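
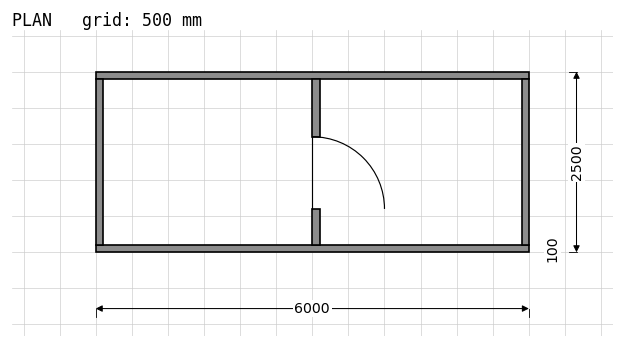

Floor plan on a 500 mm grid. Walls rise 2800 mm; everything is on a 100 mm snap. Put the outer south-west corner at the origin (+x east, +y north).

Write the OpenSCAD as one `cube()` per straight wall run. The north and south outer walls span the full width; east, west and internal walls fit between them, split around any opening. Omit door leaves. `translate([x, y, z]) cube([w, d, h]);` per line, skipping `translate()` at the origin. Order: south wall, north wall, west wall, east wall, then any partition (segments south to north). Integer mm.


cube([6000, 100, 2800]);
translate([0, 2400, 0]) cube([6000, 100, 2800]);
translate([0, 100, 0]) cube([100, 2300, 2800]);
translate([5900, 100, 0]) cube([100, 2300, 2800]);
translate([3000, 100, 0]) cube([100, 500, 2800]);
translate([3000, 1600, 0]) cube([100, 800, 2800]);


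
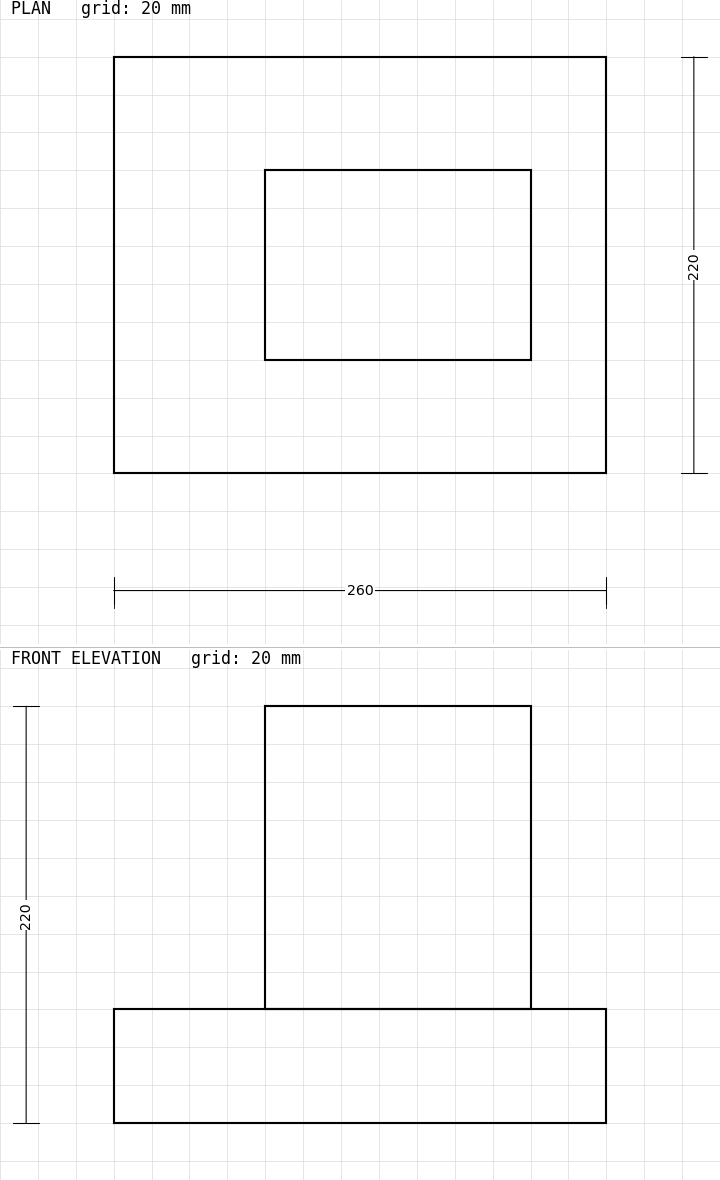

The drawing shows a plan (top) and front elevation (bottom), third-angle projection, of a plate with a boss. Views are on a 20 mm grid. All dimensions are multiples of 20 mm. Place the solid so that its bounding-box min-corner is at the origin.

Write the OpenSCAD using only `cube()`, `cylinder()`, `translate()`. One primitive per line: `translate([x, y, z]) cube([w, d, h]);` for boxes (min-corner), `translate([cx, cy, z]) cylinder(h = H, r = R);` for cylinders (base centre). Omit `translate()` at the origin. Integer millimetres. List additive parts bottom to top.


cube([260, 220, 60]);
translate([80, 60, 60]) cube([140, 100, 160]);


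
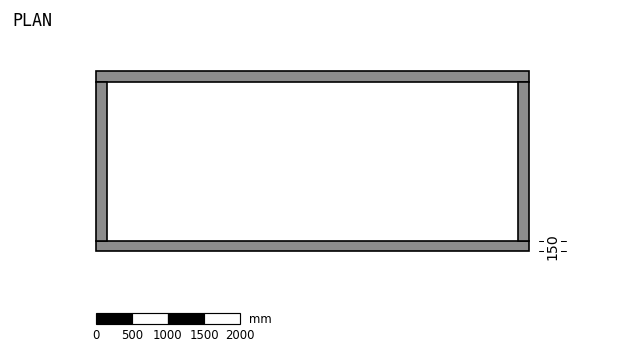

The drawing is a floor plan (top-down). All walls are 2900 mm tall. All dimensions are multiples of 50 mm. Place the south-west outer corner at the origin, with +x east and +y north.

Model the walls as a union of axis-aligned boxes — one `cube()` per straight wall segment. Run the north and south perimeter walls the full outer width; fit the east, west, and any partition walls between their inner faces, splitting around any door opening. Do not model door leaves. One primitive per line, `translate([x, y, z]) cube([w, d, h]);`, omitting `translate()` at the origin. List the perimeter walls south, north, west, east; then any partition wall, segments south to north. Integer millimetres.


cube([6000, 150, 2900]);
translate([0, 2350, 0]) cube([6000, 150, 2900]);
translate([0, 150, 0]) cube([150, 2200, 2900]);
translate([5850, 150, 0]) cube([150, 2200, 2900]);


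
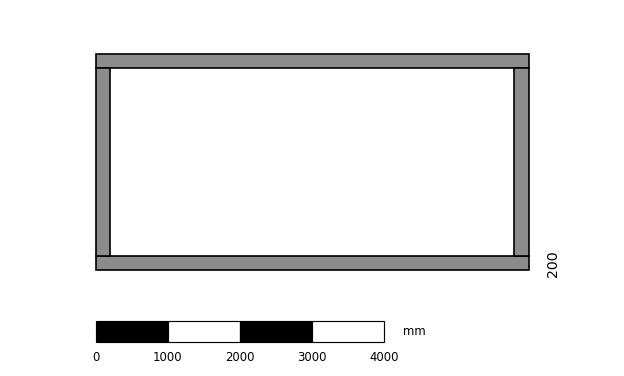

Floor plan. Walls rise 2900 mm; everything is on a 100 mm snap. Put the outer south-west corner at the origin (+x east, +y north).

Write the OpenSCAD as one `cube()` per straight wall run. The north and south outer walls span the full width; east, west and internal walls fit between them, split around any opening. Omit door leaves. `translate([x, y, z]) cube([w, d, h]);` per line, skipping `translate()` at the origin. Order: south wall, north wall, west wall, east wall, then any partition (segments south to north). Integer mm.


cube([6000, 200, 2900]);
translate([0, 2800, 0]) cube([6000, 200, 2900]);
translate([0, 200, 0]) cube([200, 2600, 2900]);
translate([5800, 200, 0]) cube([200, 2600, 2900]);


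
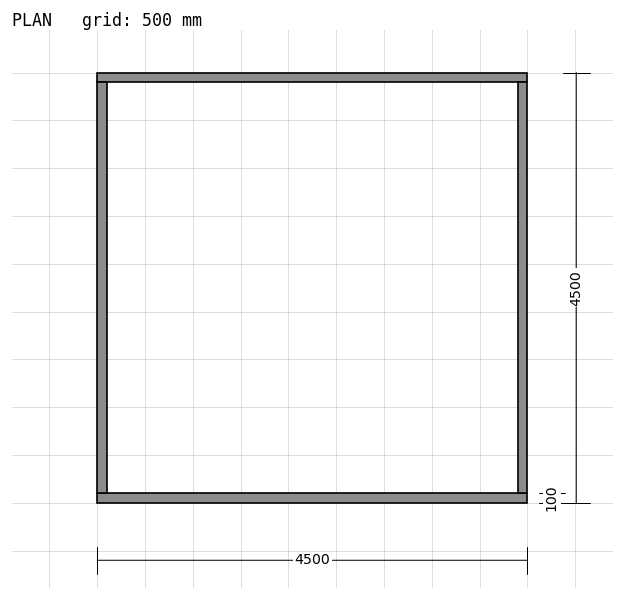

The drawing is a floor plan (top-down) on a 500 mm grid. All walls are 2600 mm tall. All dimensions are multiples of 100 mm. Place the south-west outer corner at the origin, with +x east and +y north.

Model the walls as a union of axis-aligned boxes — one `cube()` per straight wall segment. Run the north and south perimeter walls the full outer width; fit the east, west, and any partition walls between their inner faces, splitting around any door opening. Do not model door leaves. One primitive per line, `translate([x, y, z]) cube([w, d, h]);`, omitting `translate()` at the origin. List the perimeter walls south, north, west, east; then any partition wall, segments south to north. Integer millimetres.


cube([4500, 100, 2600]);
translate([0, 4400, 0]) cube([4500, 100, 2600]);
translate([0, 100, 0]) cube([100, 4300, 2600]);
translate([4400, 100, 0]) cube([100, 4300, 2600]);


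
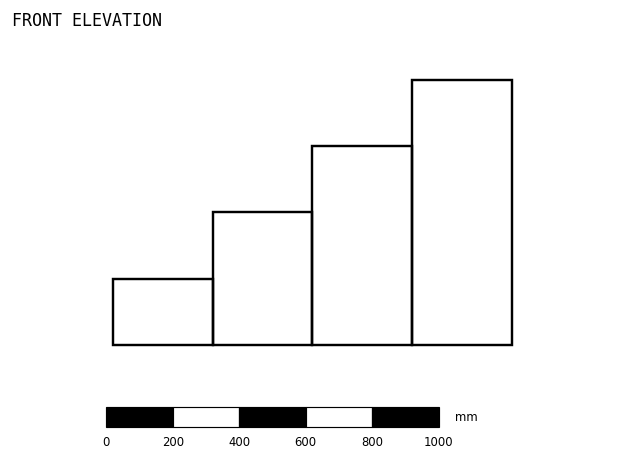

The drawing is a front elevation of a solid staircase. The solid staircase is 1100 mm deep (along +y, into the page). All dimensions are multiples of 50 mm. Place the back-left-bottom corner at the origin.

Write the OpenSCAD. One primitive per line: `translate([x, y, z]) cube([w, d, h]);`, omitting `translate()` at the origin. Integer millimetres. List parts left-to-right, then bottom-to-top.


cube([300, 1100, 200]);
translate([300, 0, 0]) cube([300, 1100, 400]);
translate([600, 0, 0]) cube([300, 1100, 600]);
translate([900, 0, 0]) cube([300, 1100, 800]);


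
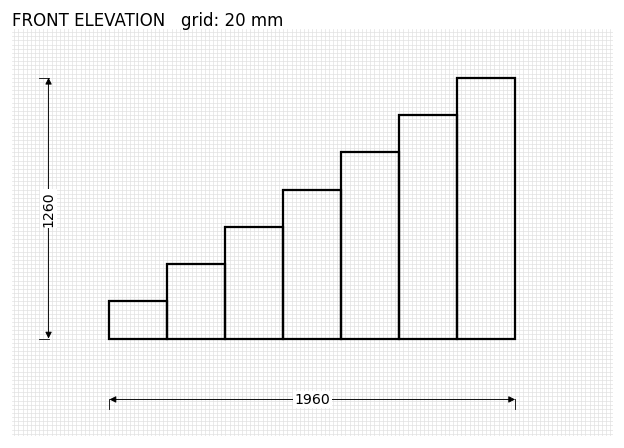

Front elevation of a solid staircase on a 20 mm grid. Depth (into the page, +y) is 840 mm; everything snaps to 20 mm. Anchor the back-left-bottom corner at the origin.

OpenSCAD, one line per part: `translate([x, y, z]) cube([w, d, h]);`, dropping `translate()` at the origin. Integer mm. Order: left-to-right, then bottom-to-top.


cube([280, 840, 180]);
translate([280, 0, 0]) cube([280, 840, 360]);
translate([560, 0, 0]) cube([280, 840, 540]);
translate([840, 0, 0]) cube([280, 840, 720]);
translate([1120, 0, 0]) cube([280, 840, 900]);
translate([1400, 0, 0]) cube([280, 840, 1080]);
translate([1680, 0, 0]) cube([280, 840, 1260]);


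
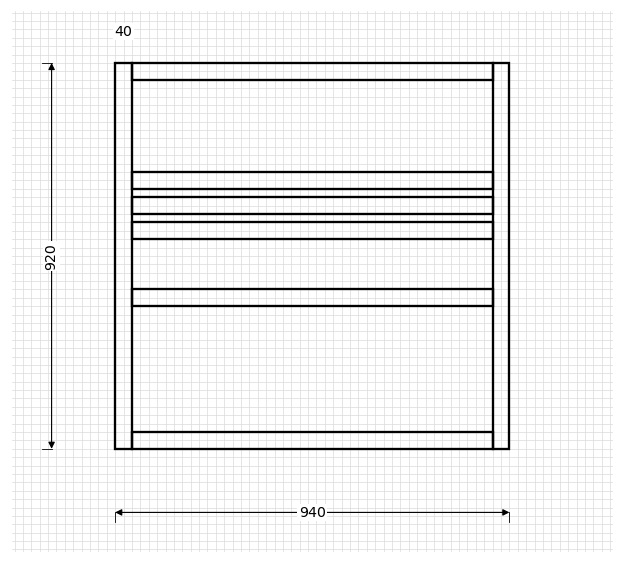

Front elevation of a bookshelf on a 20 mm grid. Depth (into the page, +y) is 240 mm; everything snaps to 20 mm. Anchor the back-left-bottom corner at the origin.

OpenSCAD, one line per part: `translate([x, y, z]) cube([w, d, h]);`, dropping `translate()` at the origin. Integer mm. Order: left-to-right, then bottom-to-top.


cube([40, 240, 920]);
translate([40, 0, 0]) cube([860, 240, 40]);
translate([40, 0, 340]) cube([860, 240, 40]);
translate([40, 0, 500]) cube([860, 240, 40]);
translate([40, 0, 560]) cube([860, 240, 40]);
translate([40, 0, 620]) cube([860, 240, 40]);
translate([40, 0, 880]) cube([860, 240, 40]);
translate([900, 0, 0]) cube([40, 240, 920]);


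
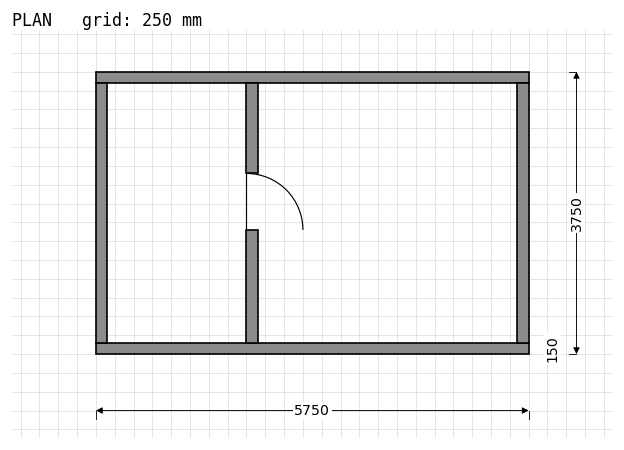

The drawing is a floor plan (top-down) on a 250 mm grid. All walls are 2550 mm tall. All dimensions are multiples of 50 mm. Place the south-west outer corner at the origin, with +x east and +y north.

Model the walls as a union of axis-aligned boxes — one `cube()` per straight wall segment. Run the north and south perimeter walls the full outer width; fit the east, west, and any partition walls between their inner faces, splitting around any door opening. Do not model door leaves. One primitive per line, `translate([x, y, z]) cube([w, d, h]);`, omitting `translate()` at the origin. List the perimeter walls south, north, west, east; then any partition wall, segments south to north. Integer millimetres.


cube([5750, 150, 2550]);
translate([0, 3600, 0]) cube([5750, 150, 2550]);
translate([0, 150, 0]) cube([150, 3450, 2550]);
translate([5600, 150, 0]) cube([150, 3450, 2550]);
translate([2000, 150, 0]) cube([150, 1500, 2550]);
translate([2000, 2400, 0]) cube([150, 1200, 2550]);


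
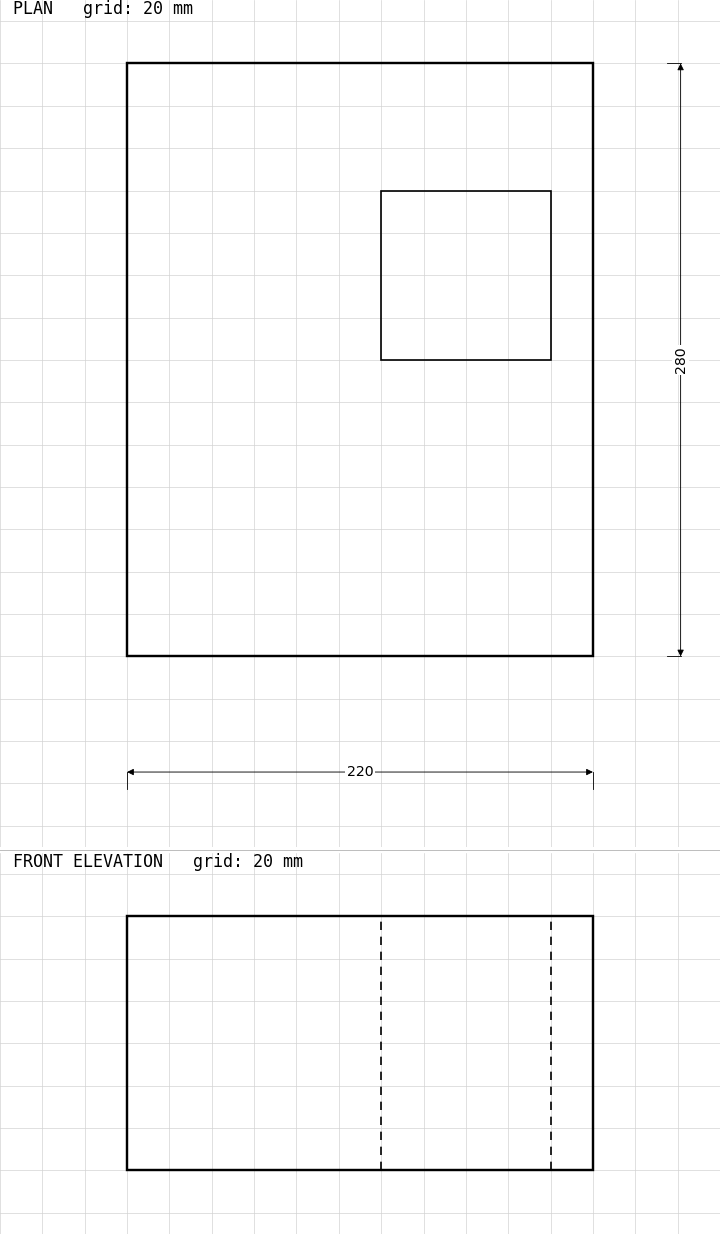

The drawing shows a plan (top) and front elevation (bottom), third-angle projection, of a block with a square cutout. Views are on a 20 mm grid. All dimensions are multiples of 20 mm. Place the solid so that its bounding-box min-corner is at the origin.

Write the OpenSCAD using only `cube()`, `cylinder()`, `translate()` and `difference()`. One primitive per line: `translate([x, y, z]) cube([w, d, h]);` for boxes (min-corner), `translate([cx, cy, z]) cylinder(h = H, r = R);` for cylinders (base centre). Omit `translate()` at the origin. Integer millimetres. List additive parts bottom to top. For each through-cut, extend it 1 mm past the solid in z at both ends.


difference() {
  cube([220, 280, 120]);
  translate([120, 140, -1]) cube([80, 80, 122]);
}


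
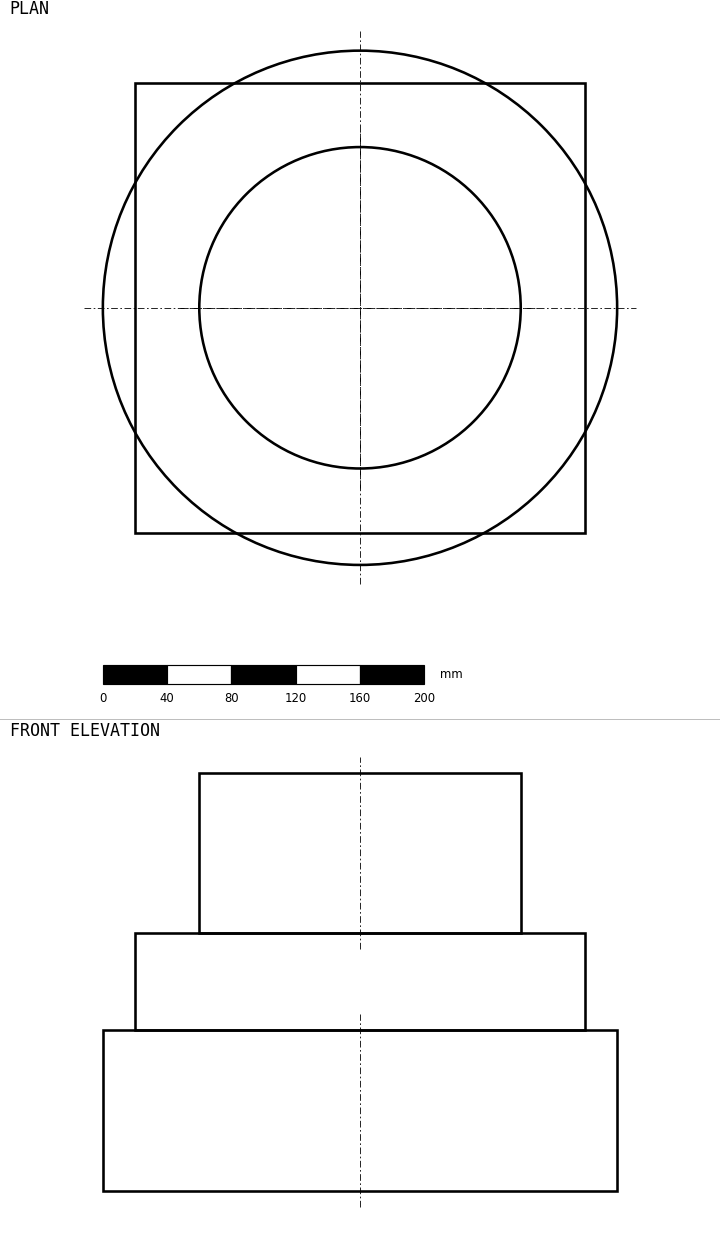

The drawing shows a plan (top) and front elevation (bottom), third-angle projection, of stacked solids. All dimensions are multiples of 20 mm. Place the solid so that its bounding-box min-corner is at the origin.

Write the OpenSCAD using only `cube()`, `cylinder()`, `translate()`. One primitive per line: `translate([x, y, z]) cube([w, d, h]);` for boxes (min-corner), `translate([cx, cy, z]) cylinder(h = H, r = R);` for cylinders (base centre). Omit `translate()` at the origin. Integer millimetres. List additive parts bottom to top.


translate([160, 160, 0]) cylinder(h = 100, r = 160);
translate([20, 20, 100]) cube([280, 280, 60]);
translate([160, 160, 160]) cylinder(h = 100, r = 100);


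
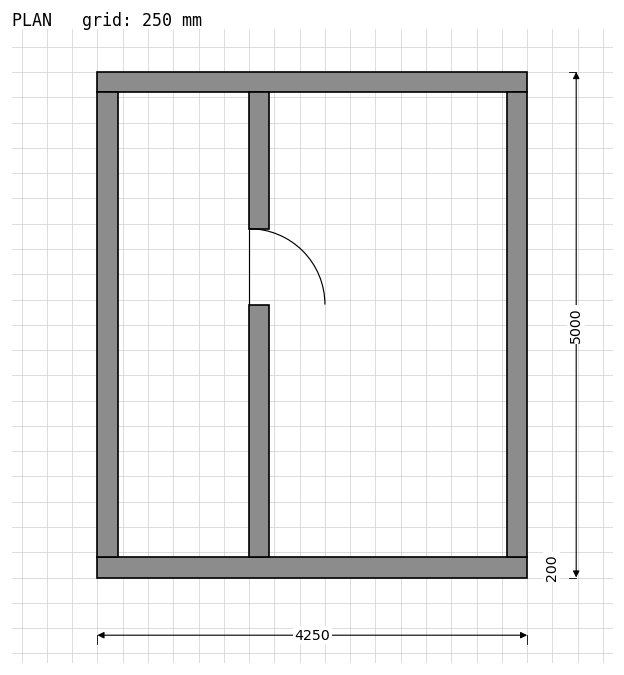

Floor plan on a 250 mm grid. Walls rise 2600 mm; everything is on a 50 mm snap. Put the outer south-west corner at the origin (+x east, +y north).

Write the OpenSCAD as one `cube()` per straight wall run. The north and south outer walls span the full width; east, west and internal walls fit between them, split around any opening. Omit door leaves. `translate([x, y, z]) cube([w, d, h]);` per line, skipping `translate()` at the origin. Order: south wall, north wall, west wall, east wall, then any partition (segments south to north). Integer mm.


cube([4250, 200, 2600]);
translate([0, 4800, 0]) cube([4250, 200, 2600]);
translate([0, 200, 0]) cube([200, 4600, 2600]);
translate([4050, 200, 0]) cube([200, 4600, 2600]);
translate([1500, 200, 0]) cube([200, 2500, 2600]);
translate([1500, 3450, 0]) cube([200, 1350, 2600]);


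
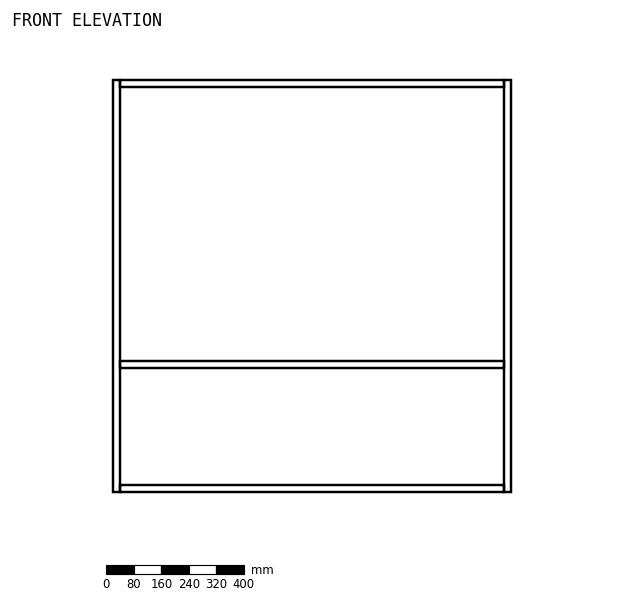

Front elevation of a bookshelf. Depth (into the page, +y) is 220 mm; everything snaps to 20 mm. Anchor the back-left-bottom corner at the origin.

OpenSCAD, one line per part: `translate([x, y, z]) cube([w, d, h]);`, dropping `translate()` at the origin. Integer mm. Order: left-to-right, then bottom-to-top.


cube([20, 220, 1200]);
translate([20, 0, 0]) cube([1120, 220, 20]);
translate([20, 0, 360]) cube([1120, 220, 20]);
translate([20, 0, 1180]) cube([1120, 220, 20]);
translate([1140, 0, 0]) cube([20, 220, 1200]);


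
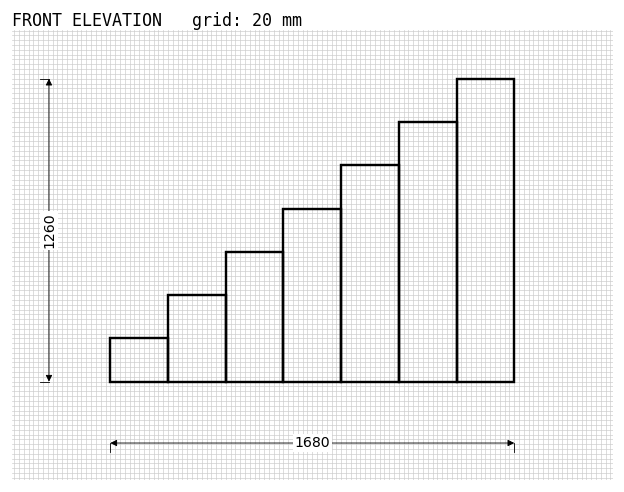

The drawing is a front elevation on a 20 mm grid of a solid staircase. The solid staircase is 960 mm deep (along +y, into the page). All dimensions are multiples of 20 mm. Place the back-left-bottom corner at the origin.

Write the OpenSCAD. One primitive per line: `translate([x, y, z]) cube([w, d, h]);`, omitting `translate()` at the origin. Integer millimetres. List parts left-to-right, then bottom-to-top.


cube([240, 960, 180]);
translate([240, 0, 0]) cube([240, 960, 360]);
translate([480, 0, 0]) cube([240, 960, 540]);
translate([720, 0, 0]) cube([240, 960, 720]);
translate([960, 0, 0]) cube([240, 960, 900]);
translate([1200, 0, 0]) cube([240, 960, 1080]);
translate([1440, 0, 0]) cube([240, 960, 1260]);


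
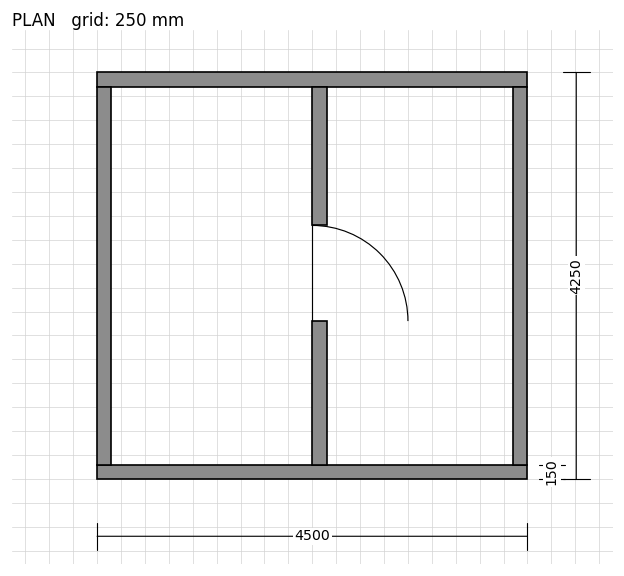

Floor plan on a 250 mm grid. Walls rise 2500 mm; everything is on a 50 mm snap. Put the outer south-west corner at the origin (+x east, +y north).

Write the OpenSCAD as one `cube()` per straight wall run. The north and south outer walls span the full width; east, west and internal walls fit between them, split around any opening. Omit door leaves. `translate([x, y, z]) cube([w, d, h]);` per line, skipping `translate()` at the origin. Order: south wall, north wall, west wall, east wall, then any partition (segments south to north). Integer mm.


cube([4500, 150, 2500]);
translate([0, 4100, 0]) cube([4500, 150, 2500]);
translate([0, 150, 0]) cube([150, 3950, 2500]);
translate([4350, 150, 0]) cube([150, 3950, 2500]);
translate([2250, 150, 0]) cube([150, 1500, 2500]);
translate([2250, 2650, 0]) cube([150, 1450, 2500]);


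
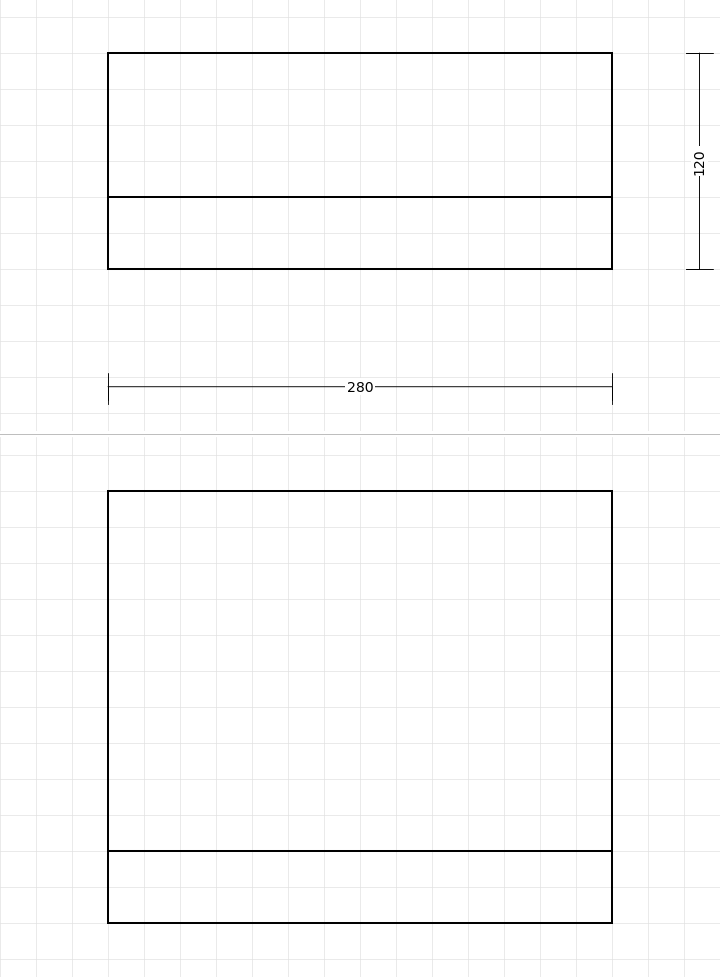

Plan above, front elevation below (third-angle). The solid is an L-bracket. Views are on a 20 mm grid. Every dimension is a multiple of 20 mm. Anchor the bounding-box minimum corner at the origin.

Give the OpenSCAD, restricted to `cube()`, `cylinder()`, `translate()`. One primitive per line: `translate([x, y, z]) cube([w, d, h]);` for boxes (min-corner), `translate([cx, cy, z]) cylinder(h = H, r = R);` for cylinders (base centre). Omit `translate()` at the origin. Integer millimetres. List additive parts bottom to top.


cube([280, 120, 40]);
translate([0, 0, 40]) cube([280, 40, 200]);


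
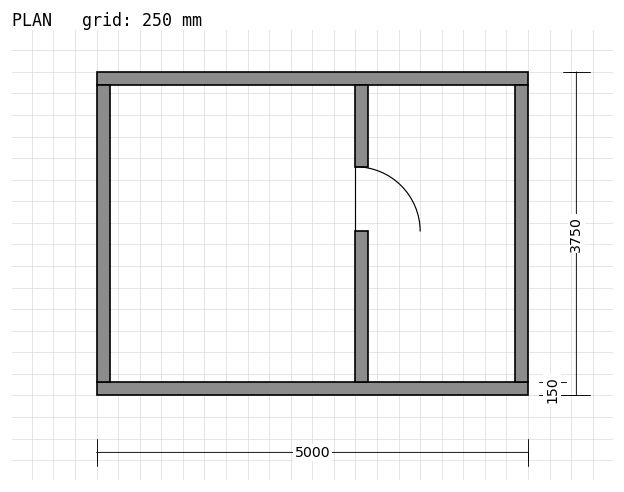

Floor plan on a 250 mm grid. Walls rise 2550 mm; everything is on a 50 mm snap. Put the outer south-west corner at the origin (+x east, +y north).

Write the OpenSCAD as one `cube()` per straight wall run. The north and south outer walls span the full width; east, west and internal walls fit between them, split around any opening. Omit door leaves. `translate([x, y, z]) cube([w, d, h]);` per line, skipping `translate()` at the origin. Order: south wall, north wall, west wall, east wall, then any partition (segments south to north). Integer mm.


cube([5000, 150, 2550]);
translate([0, 3600, 0]) cube([5000, 150, 2550]);
translate([0, 150, 0]) cube([150, 3450, 2550]);
translate([4850, 150, 0]) cube([150, 3450, 2550]);
translate([3000, 150, 0]) cube([150, 1750, 2550]);
translate([3000, 2650, 0]) cube([150, 950, 2550]);


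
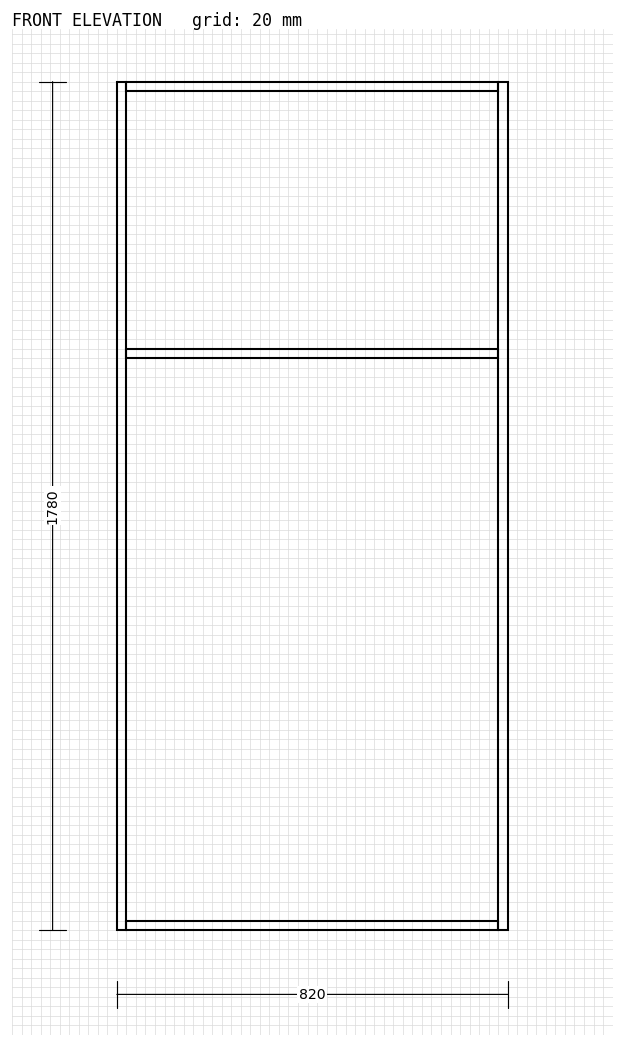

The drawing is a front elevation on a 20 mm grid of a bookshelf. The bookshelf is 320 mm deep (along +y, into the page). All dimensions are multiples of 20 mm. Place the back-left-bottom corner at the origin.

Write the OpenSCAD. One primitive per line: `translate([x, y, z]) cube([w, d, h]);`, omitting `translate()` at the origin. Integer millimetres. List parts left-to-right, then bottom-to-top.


cube([20, 320, 1780]);
translate([20, 0, 0]) cube([780, 320, 20]);
translate([20, 0, 1200]) cube([780, 320, 20]);
translate([20, 0, 1760]) cube([780, 320, 20]);
translate([800, 0, 0]) cube([20, 320, 1780]);


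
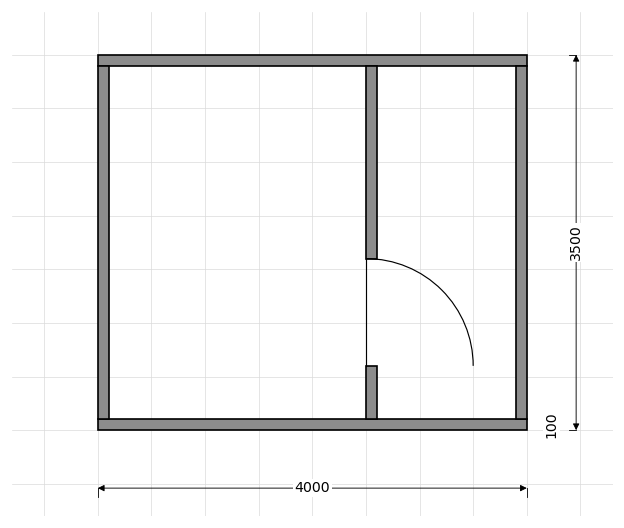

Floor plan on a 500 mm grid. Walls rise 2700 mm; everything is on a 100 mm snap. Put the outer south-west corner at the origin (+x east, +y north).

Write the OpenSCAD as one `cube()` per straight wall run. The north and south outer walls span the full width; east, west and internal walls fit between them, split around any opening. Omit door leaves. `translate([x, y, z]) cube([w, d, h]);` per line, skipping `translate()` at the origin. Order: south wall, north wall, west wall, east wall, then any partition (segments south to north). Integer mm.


cube([4000, 100, 2700]);
translate([0, 3400, 0]) cube([4000, 100, 2700]);
translate([0, 100, 0]) cube([100, 3300, 2700]);
translate([3900, 100, 0]) cube([100, 3300, 2700]);
translate([2500, 100, 0]) cube([100, 500, 2700]);
translate([2500, 1600, 0]) cube([100, 1800, 2700]);


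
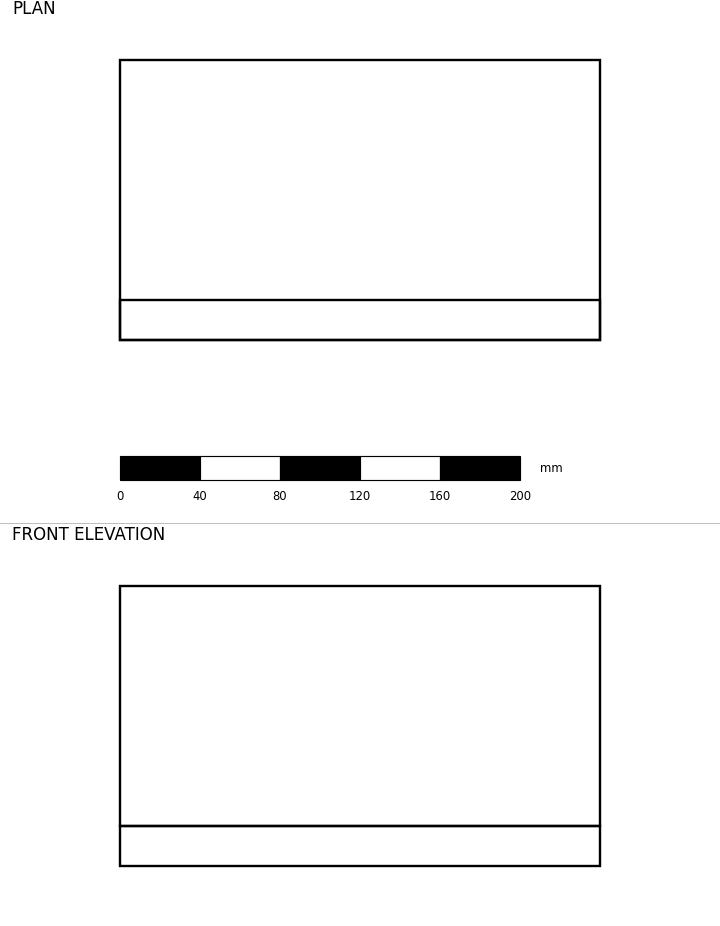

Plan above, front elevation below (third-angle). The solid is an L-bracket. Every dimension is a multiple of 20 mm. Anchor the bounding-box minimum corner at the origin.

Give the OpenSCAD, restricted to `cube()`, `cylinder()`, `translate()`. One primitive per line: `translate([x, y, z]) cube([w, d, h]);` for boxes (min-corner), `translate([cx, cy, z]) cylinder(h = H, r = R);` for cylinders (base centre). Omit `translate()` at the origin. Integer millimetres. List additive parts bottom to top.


cube([240, 140, 20]);
translate([0, 0, 20]) cube([240, 20, 120]);


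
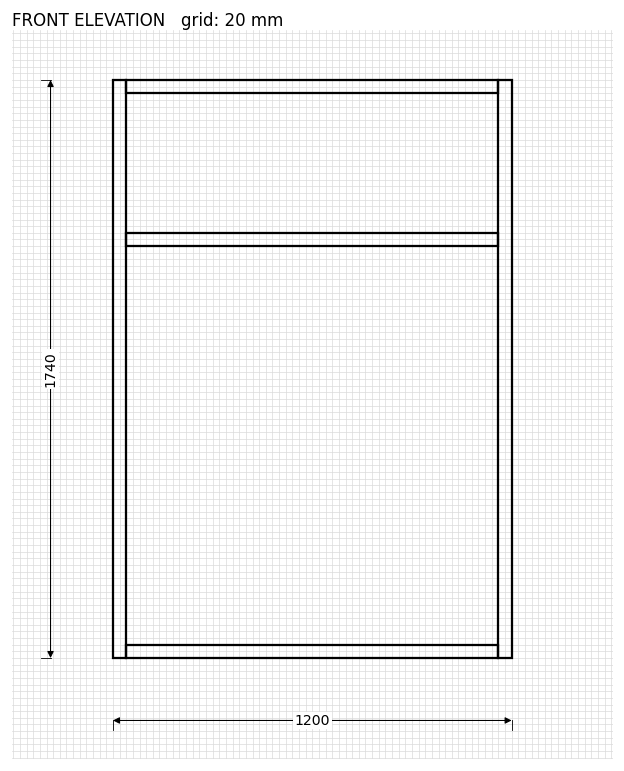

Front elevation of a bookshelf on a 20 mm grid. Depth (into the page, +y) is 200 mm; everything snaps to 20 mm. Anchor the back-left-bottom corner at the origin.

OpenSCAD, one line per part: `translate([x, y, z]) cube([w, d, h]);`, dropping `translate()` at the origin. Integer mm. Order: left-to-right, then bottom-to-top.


cube([40, 200, 1740]);
translate([40, 0, 0]) cube([1120, 200, 40]);
translate([40, 0, 1240]) cube([1120, 200, 40]);
translate([40, 0, 1700]) cube([1120, 200, 40]);
translate([1160, 0, 0]) cube([40, 200, 1740]);


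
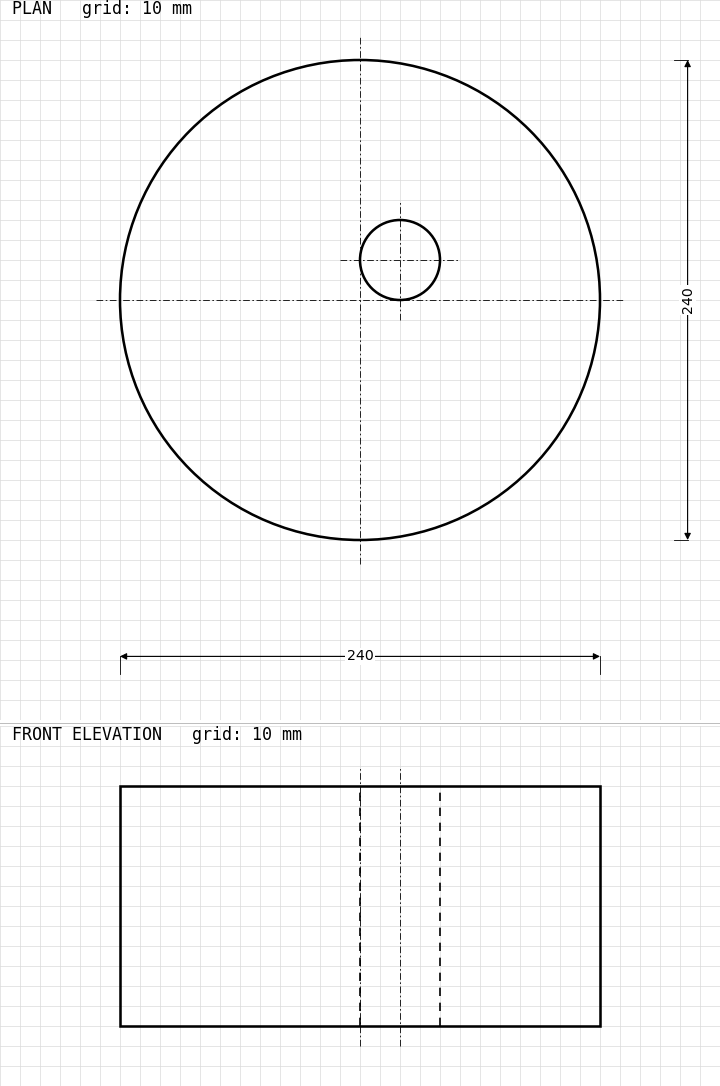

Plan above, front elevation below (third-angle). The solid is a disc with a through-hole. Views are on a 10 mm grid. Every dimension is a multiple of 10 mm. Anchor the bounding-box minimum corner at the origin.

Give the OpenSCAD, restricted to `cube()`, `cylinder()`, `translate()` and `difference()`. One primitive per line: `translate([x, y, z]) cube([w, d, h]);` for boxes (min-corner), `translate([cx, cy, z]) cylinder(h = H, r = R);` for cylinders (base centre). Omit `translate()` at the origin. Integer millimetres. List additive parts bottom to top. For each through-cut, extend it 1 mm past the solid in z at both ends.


difference() {
  translate([120, 120, 0]) cylinder(h = 120, r = 120);
  translate([140, 140, -1]) cylinder(h = 122, r = 20);
}


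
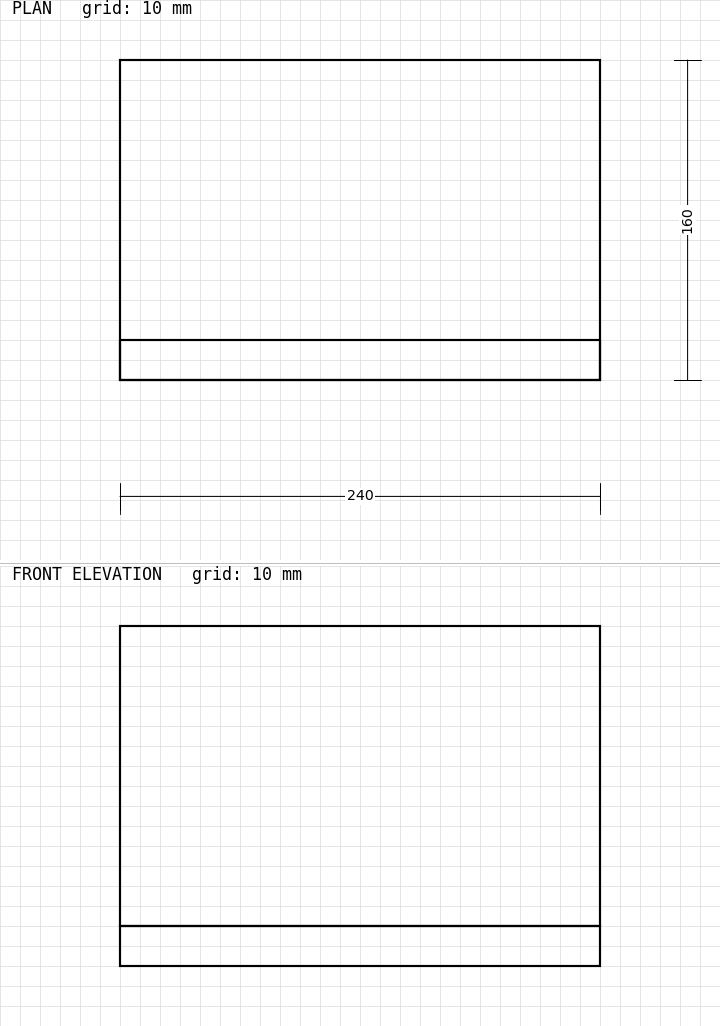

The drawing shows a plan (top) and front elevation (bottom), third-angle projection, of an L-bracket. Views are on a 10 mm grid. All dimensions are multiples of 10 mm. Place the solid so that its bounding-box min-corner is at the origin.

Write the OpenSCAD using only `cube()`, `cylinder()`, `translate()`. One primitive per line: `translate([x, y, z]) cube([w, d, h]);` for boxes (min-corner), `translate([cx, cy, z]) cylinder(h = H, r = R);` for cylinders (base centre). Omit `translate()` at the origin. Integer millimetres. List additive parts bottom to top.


cube([240, 160, 20]);
translate([0, 0, 20]) cube([240, 20, 150]);


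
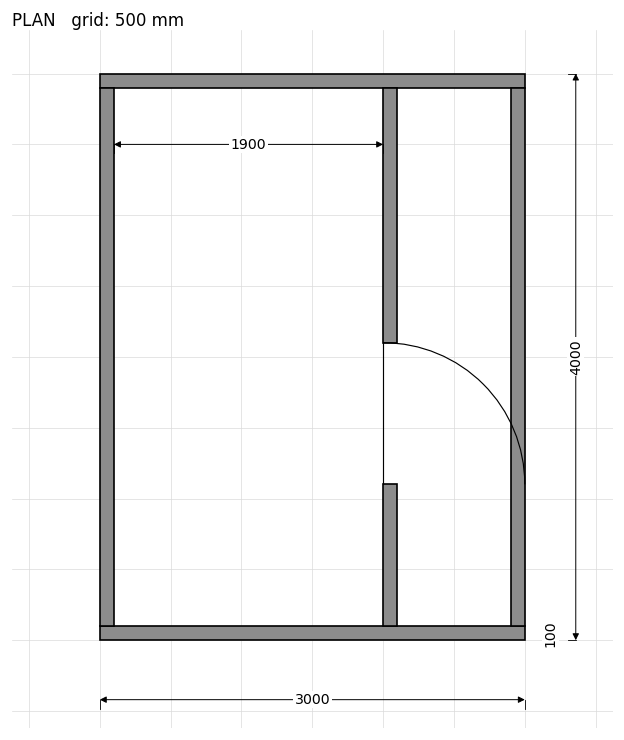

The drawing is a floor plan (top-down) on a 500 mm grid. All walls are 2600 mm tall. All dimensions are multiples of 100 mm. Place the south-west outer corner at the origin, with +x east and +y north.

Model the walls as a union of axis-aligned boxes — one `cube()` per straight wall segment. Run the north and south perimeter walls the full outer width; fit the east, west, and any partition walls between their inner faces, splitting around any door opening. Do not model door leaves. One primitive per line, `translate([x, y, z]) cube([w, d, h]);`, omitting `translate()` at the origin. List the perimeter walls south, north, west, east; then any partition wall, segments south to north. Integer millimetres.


cube([3000, 100, 2600]);
translate([0, 3900, 0]) cube([3000, 100, 2600]);
translate([0, 100, 0]) cube([100, 3800, 2600]);
translate([2900, 100, 0]) cube([100, 3800, 2600]);
translate([2000, 100, 0]) cube([100, 1000, 2600]);
translate([2000, 2100, 0]) cube([100, 1800, 2600]);


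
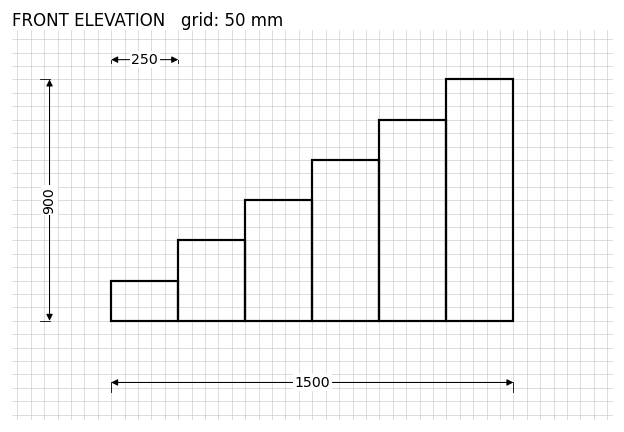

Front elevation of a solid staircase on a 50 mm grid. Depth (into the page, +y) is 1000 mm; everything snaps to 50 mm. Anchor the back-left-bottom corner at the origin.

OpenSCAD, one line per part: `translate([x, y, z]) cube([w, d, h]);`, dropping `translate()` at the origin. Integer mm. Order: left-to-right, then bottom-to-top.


cube([250, 1000, 150]);
translate([250, 0, 0]) cube([250, 1000, 300]);
translate([500, 0, 0]) cube([250, 1000, 450]);
translate([750, 0, 0]) cube([250, 1000, 600]);
translate([1000, 0, 0]) cube([250, 1000, 750]);
translate([1250, 0, 0]) cube([250, 1000, 900]);


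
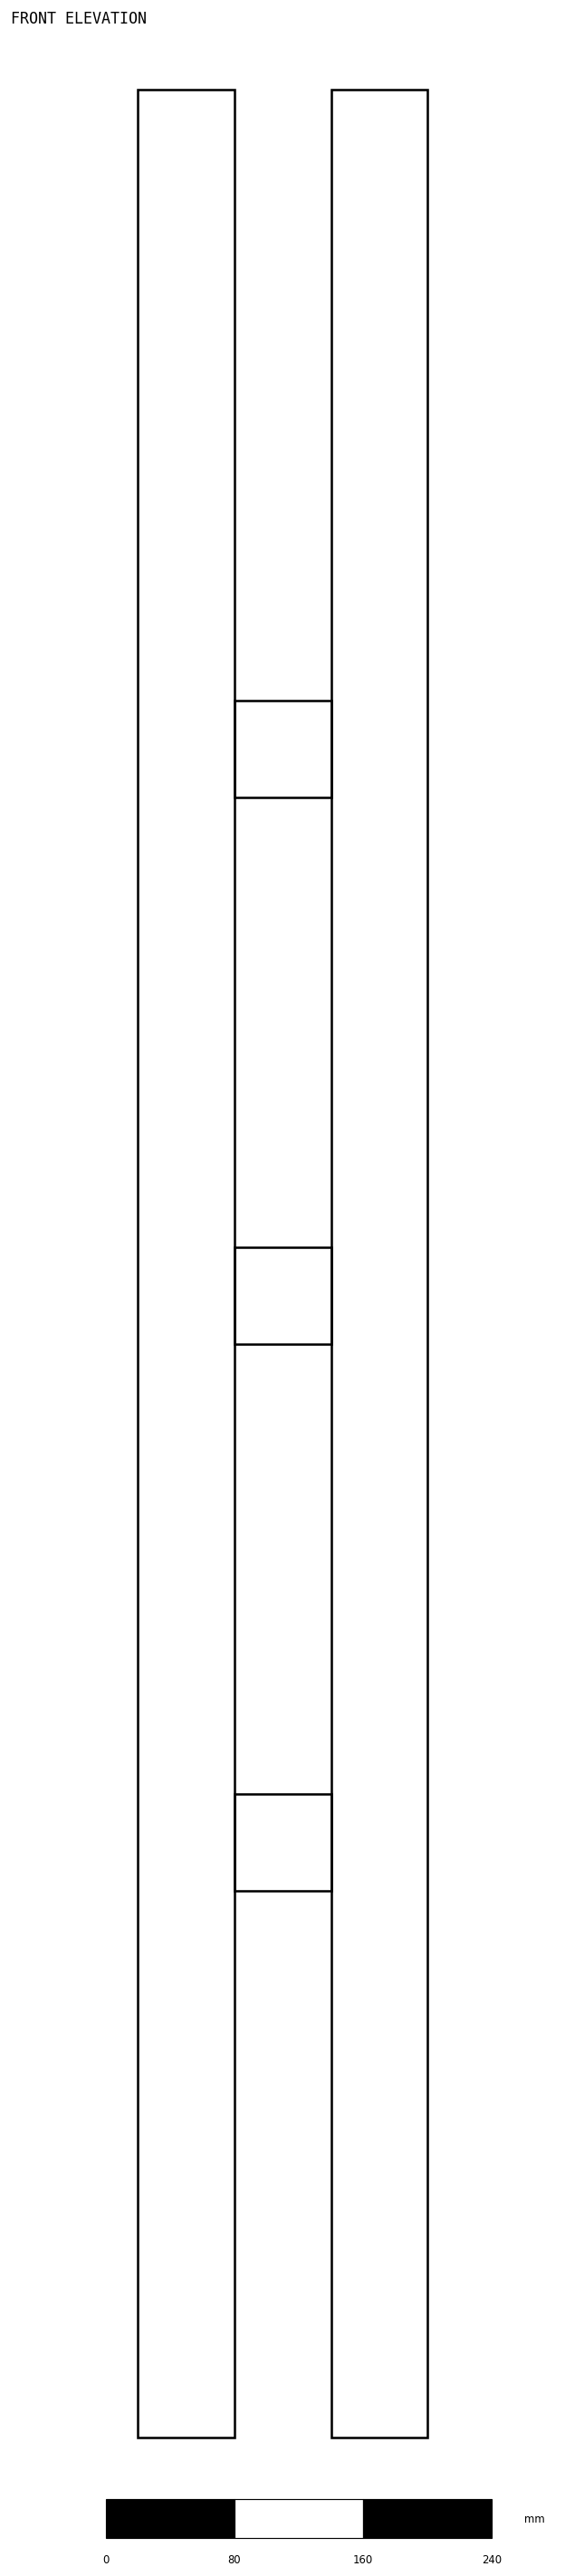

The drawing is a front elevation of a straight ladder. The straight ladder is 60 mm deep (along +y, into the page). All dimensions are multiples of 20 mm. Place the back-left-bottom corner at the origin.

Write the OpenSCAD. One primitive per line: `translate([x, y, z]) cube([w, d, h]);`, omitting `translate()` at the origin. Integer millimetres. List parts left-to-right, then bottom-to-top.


cube([60, 60, 1460]);
translate([60, 0, 340]) cube([60, 60, 60]);
translate([60, 0, 680]) cube([60, 60, 60]);
translate([60, 0, 1020]) cube([60, 60, 60]);
translate([120, 0, 0]) cube([60, 60, 1460]);


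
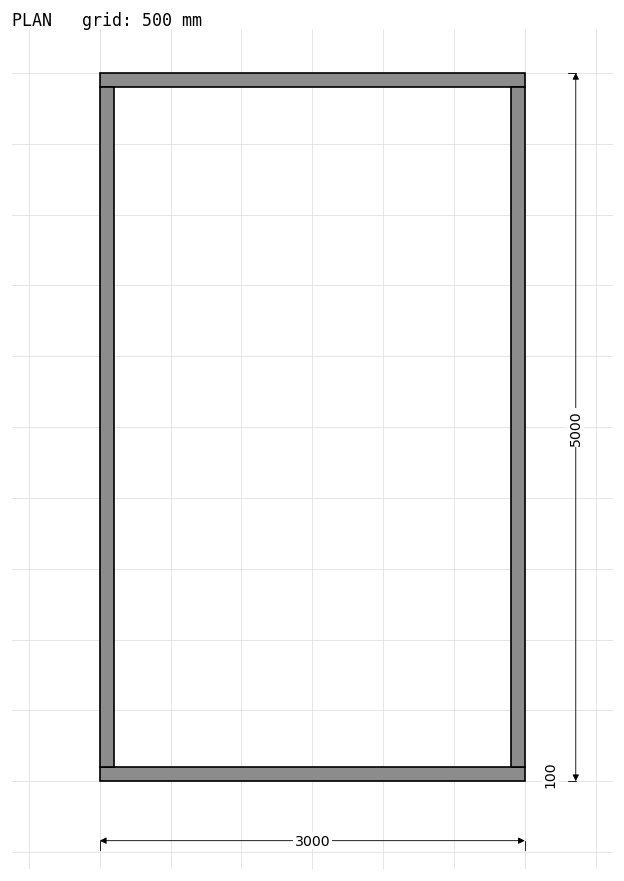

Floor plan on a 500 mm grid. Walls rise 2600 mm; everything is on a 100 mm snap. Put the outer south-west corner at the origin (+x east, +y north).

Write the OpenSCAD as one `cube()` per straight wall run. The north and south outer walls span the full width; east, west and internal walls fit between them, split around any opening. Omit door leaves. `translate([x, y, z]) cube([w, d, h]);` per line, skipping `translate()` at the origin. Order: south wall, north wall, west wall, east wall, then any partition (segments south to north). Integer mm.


cube([3000, 100, 2600]);
translate([0, 4900, 0]) cube([3000, 100, 2600]);
translate([0, 100, 0]) cube([100, 4800, 2600]);
translate([2900, 100, 0]) cube([100, 4800, 2600]);


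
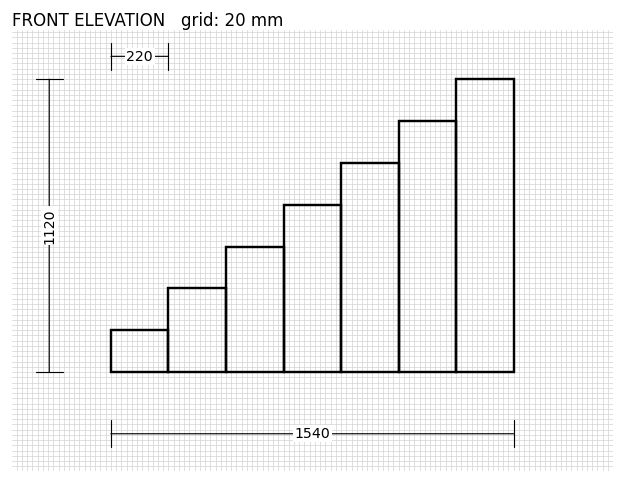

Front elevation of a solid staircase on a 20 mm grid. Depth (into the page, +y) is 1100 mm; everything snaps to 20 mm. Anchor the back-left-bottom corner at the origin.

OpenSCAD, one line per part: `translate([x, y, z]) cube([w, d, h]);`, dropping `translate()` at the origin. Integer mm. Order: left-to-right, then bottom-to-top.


cube([220, 1100, 160]);
translate([220, 0, 0]) cube([220, 1100, 320]);
translate([440, 0, 0]) cube([220, 1100, 480]);
translate([660, 0, 0]) cube([220, 1100, 640]);
translate([880, 0, 0]) cube([220, 1100, 800]);
translate([1100, 0, 0]) cube([220, 1100, 960]);
translate([1320, 0, 0]) cube([220, 1100, 1120]);


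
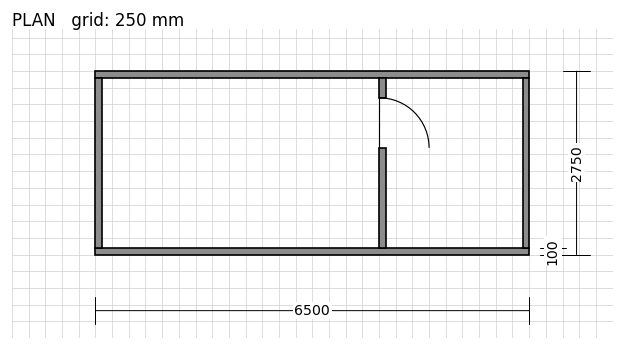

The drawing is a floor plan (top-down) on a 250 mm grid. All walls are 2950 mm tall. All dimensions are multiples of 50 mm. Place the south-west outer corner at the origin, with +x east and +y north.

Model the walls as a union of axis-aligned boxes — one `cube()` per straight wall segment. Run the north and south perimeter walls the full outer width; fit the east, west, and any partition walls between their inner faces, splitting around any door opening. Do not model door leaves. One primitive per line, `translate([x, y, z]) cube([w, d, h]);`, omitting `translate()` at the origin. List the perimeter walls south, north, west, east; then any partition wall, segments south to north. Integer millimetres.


cube([6500, 100, 2950]);
translate([0, 2650, 0]) cube([6500, 100, 2950]);
translate([0, 100, 0]) cube([100, 2550, 2950]);
translate([6400, 100, 0]) cube([100, 2550, 2950]);
translate([4250, 100, 0]) cube([100, 1500, 2950]);
translate([4250, 2350, 0]) cube([100, 300, 2950]);


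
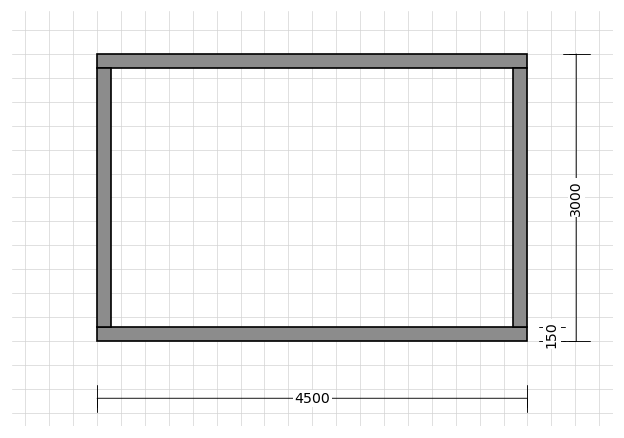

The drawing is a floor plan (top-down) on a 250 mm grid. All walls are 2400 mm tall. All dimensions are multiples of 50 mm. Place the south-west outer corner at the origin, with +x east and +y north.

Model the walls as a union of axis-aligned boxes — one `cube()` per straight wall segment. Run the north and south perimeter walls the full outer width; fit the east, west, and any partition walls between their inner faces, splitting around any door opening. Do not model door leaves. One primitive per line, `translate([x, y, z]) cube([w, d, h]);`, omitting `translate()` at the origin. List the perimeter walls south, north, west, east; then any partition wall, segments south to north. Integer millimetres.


cube([4500, 150, 2400]);
translate([0, 2850, 0]) cube([4500, 150, 2400]);
translate([0, 150, 0]) cube([150, 2700, 2400]);
translate([4350, 150, 0]) cube([150, 2700, 2400]);


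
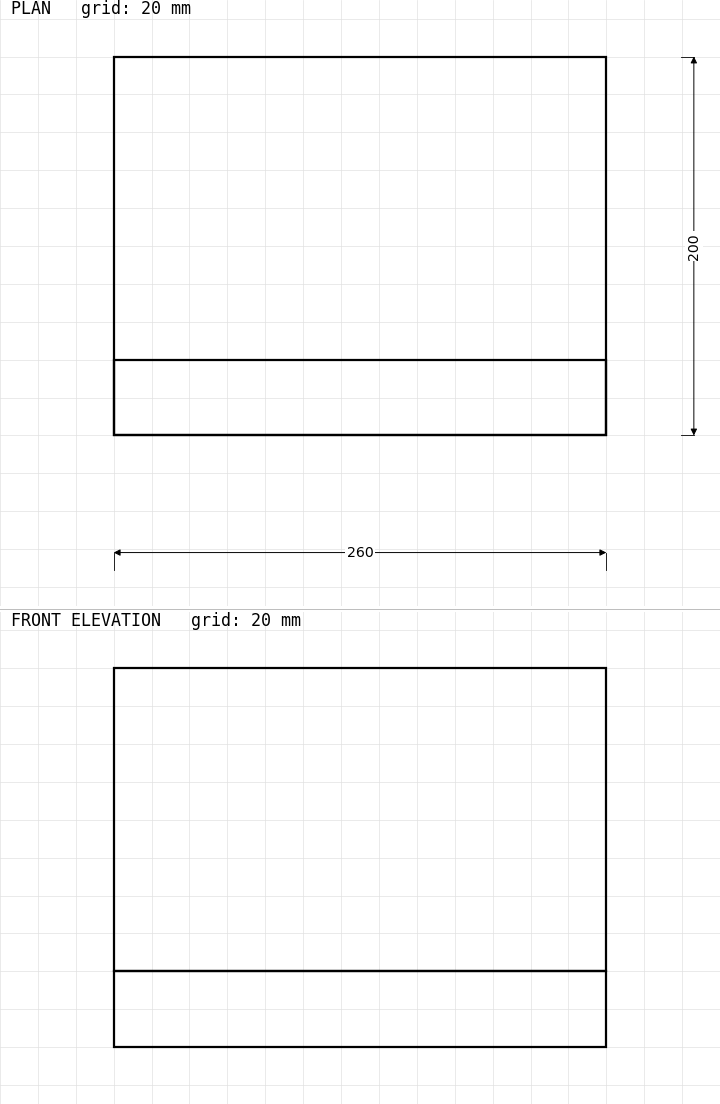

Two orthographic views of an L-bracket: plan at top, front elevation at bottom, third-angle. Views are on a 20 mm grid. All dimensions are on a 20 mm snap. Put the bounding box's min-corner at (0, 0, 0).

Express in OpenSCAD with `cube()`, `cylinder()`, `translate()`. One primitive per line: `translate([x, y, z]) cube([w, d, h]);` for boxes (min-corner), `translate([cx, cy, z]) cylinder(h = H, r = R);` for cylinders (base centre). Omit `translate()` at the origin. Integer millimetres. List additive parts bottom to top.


cube([260, 200, 40]);
translate([0, 0, 40]) cube([260, 40, 160]);


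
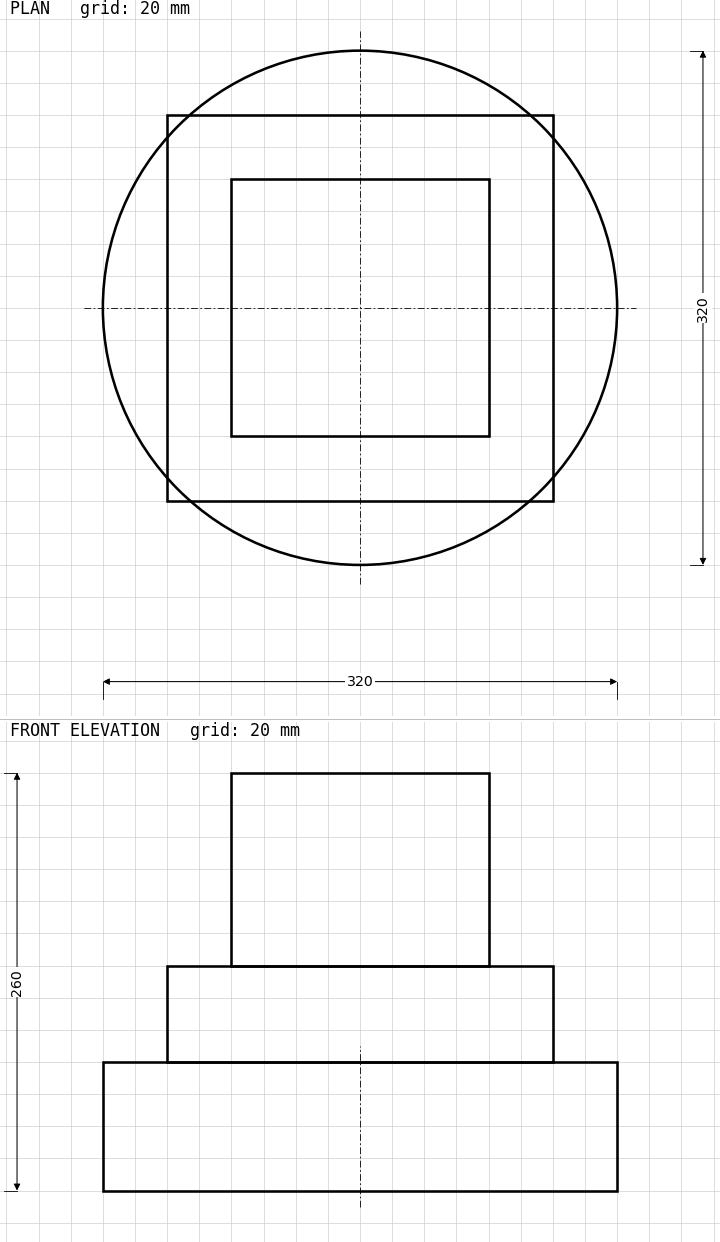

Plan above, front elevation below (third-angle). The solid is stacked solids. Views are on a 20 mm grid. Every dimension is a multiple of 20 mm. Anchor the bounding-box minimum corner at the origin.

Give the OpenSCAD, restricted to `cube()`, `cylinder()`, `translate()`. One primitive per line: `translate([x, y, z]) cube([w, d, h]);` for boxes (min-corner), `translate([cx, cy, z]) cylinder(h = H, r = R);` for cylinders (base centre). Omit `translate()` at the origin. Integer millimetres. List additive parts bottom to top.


translate([160, 160, 0]) cylinder(h = 80, r = 160);
translate([40, 40, 80]) cube([240, 240, 60]);
translate([80, 80, 140]) cube([160, 160, 120]);


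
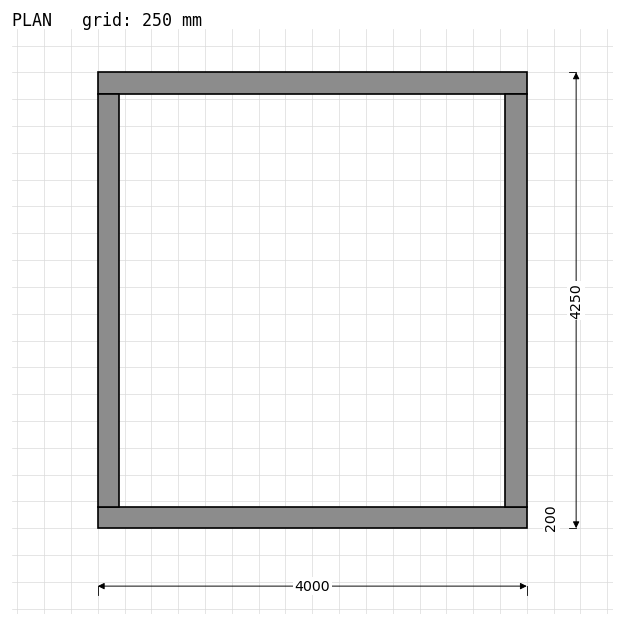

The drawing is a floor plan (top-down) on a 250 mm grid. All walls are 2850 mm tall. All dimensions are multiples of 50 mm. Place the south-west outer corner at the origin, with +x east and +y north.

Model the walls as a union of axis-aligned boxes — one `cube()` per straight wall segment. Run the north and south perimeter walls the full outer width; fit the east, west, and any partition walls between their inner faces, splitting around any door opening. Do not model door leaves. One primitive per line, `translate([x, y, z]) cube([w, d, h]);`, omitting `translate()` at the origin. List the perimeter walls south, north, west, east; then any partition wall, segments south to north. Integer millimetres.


cube([4000, 200, 2850]);
translate([0, 4050, 0]) cube([4000, 200, 2850]);
translate([0, 200, 0]) cube([200, 3850, 2850]);
translate([3800, 200, 0]) cube([200, 3850, 2850]);


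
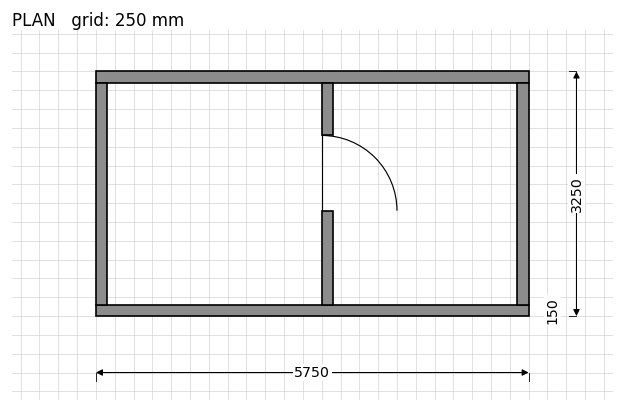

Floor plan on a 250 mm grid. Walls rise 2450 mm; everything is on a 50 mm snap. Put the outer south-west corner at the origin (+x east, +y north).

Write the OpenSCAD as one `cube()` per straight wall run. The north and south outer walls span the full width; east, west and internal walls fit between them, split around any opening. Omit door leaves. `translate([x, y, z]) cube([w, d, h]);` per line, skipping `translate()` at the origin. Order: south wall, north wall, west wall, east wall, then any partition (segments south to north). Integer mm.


cube([5750, 150, 2450]);
translate([0, 3100, 0]) cube([5750, 150, 2450]);
translate([0, 150, 0]) cube([150, 2950, 2450]);
translate([5600, 150, 0]) cube([150, 2950, 2450]);
translate([3000, 150, 0]) cube([150, 1250, 2450]);
translate([3000, 2400, 0]) cube([150, 700, 2450]);


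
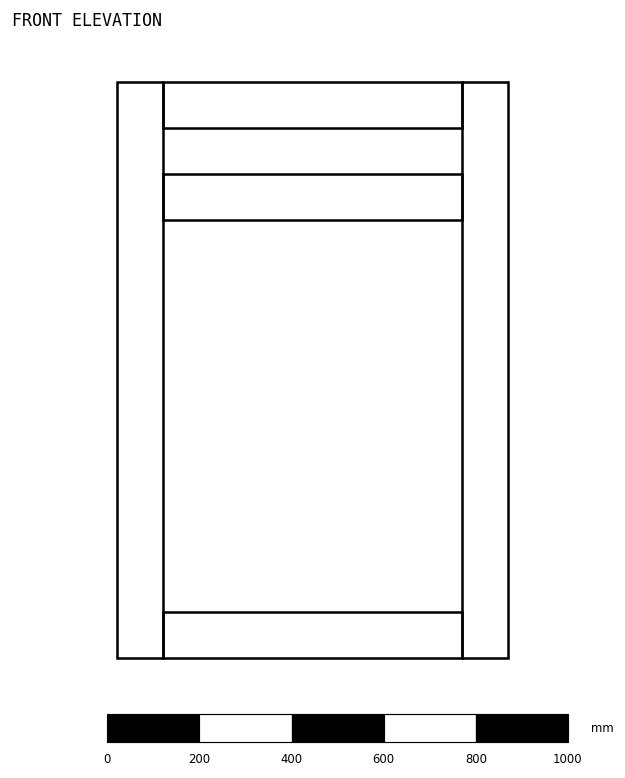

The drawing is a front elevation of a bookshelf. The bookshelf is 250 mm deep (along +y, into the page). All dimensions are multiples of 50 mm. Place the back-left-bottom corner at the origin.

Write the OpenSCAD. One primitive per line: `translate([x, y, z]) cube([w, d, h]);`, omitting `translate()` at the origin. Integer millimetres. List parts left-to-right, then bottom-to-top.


cube([100, 250, 1250]);
translate([100, 0, 0]) cube([650, 250, 100]);
translate([100, 0, 950]) cube([650, 250, 100]);
translate([100, 0, 1150]) cube([650, 250, 100]);
translate([750, 0, 0]) cube([100, 250, 1250]);


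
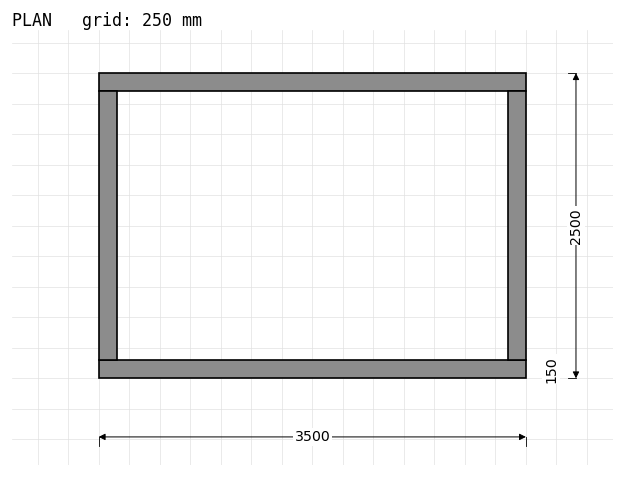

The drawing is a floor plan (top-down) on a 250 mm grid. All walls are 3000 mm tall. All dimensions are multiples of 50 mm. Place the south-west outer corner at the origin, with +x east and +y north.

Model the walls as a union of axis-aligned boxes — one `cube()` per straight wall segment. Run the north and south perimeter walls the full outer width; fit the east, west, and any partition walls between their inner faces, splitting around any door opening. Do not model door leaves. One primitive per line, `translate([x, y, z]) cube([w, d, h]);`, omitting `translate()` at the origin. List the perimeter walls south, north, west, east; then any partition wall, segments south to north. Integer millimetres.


cube([3500, 150, 3000]);
translate([0, 2350, 0]) cube([3500, 150, 3000]);
translate([0, 150, 0]) cube([150, 2200, 3000]);
translate([3350, 150, 0]) cube([150, 2200, 3000]);


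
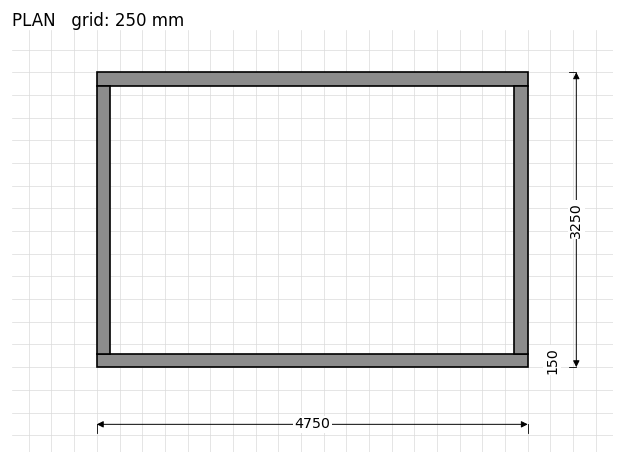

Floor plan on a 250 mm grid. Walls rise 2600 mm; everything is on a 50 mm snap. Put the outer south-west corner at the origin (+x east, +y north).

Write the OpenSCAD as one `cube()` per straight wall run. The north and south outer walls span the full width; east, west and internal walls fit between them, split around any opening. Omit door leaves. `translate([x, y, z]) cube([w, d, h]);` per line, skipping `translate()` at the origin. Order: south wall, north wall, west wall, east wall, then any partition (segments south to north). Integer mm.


cube([4750, 150, 2600]);
translate([0, 3100, 0]) cube([4750, 150, 2600]);
translate([0, 150, 0]) cube([150, 2950, 2600]);
translate([4600, 150, 0]) cube([150, 2950, 2600]);


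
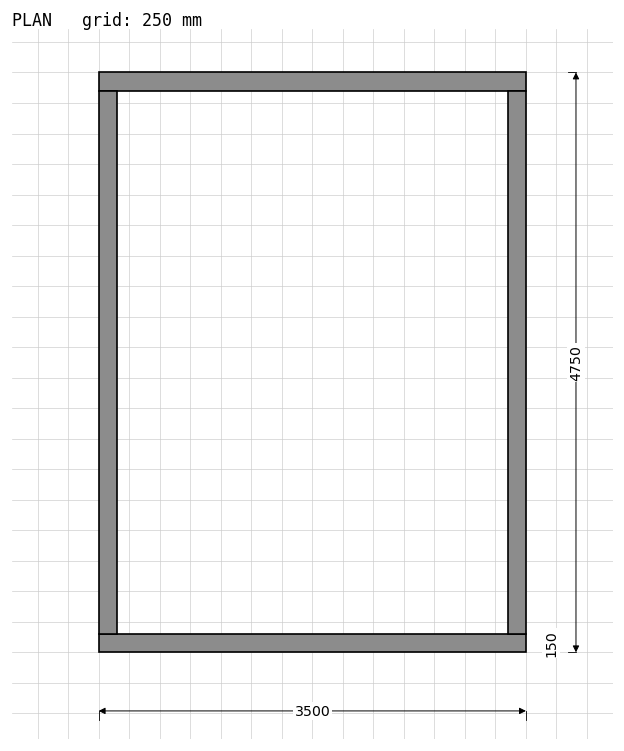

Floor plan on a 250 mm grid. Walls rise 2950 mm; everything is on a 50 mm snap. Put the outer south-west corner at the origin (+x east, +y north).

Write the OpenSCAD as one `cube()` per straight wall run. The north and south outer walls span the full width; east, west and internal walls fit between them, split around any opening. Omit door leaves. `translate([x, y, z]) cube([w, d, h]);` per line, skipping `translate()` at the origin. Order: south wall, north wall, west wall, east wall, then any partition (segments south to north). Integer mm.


cube([3500, 150, 2950]);
translate([0, 4600, 0]) cube([3500, 150, 2950]);
translate([0, 150, 0]) cube([150, 4450, 2950]);
translate([3350, 150, 0]) cube([150, 4450, 2950]);


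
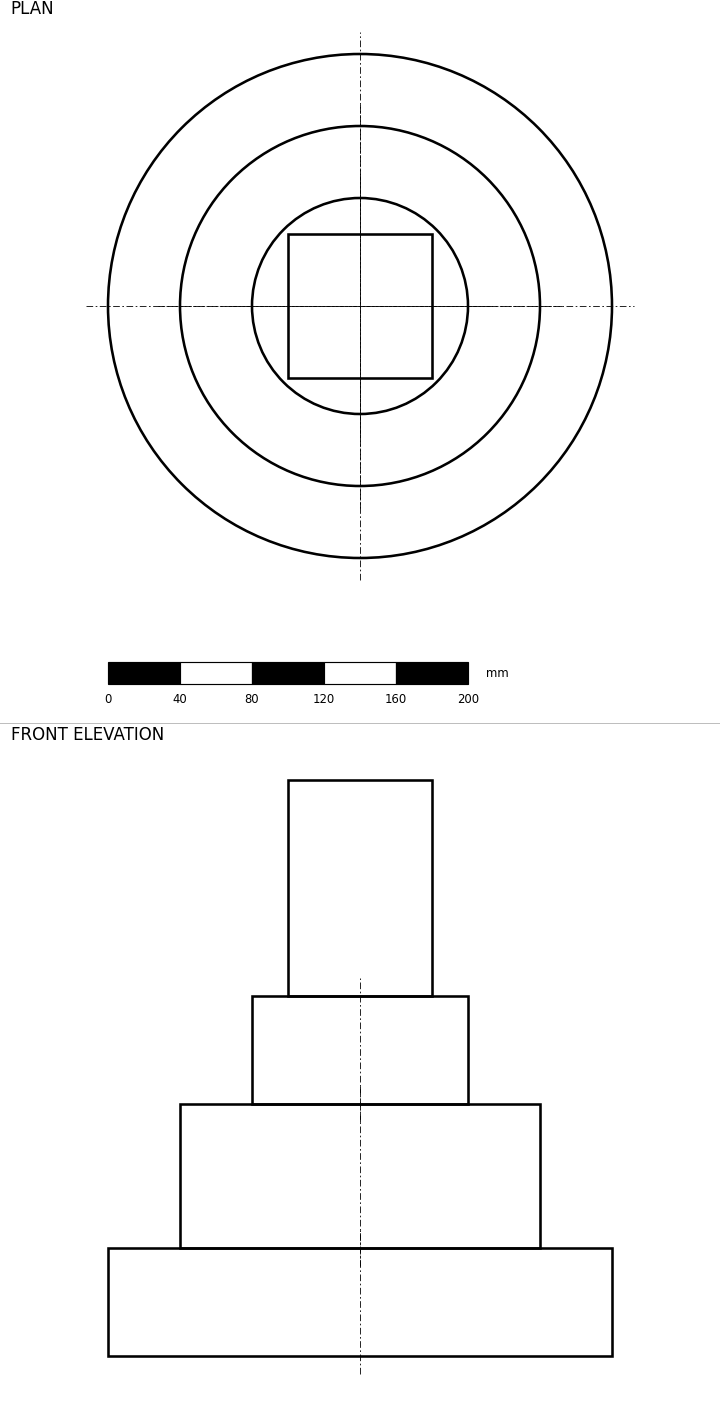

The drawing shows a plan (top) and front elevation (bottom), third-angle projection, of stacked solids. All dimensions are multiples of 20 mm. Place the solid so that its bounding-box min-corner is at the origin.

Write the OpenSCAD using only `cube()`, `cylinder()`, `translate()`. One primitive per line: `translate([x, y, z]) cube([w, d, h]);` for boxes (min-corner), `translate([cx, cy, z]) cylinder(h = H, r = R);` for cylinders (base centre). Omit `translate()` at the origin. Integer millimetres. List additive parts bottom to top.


translate([140, 140, 0]) cylinder(h = 60, r = 140);
translate([140, 140, 60]) cylinder(h = 80, r = 100);
translate([140, 140, 140]) cylinder(h = 60, r = 60);
translate([100, 100, 200]) cube([80, 80, 120]);


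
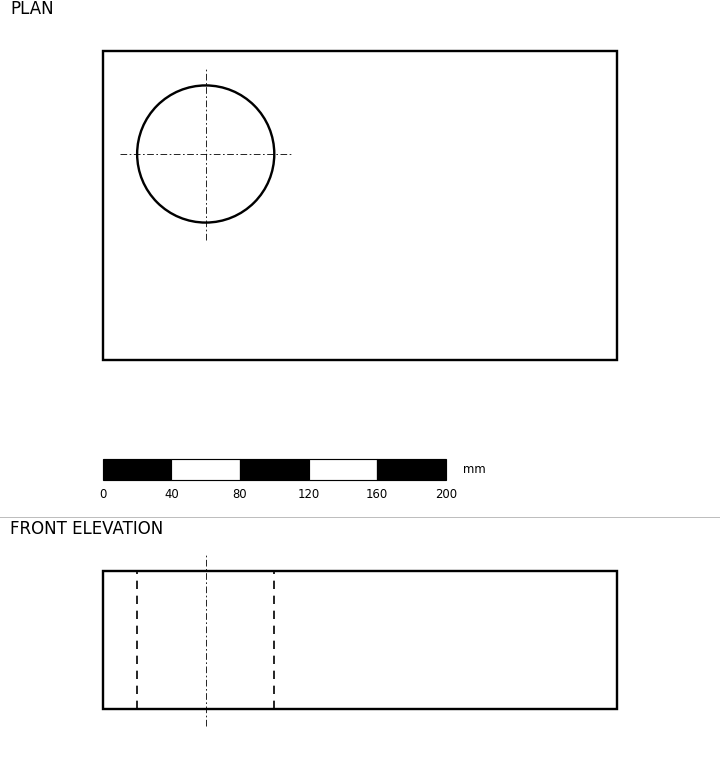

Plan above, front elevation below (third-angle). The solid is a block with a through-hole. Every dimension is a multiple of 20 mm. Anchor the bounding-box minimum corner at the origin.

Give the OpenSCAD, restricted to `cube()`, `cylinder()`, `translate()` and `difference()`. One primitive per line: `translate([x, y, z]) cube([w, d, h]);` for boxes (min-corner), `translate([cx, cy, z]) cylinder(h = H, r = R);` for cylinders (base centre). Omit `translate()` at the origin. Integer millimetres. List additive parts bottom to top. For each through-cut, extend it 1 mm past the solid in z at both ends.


difference() {
  cube([300, 180, 80]);
  translate([60, 120, -1]) cylinder(h = 82, r = 40);
}


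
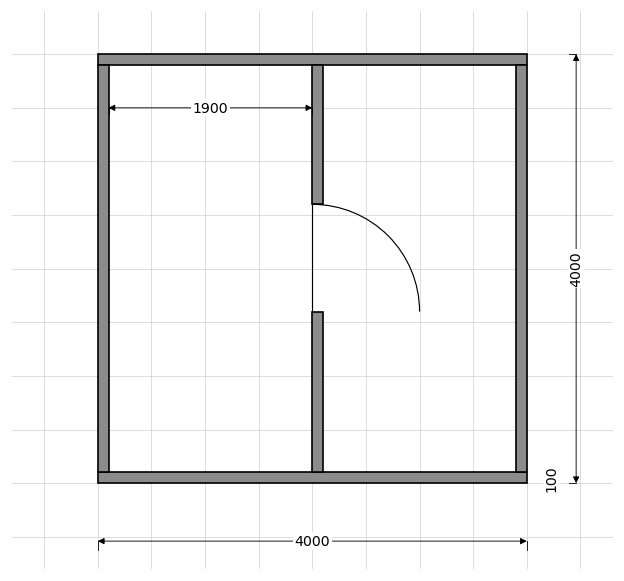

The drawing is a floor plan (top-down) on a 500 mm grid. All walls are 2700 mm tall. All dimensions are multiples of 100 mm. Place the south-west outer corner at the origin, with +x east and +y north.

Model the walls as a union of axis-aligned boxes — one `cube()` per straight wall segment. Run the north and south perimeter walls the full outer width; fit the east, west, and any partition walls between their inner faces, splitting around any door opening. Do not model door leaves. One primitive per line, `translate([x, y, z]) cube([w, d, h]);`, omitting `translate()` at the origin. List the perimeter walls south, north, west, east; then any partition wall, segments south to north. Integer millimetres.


cube([4000, 100, 2700]);
translate([0, 3900, 0]) cube([4000, 100, 2700]);
translate([0, 100, 0]) cube([100, 3800, 2700]);
translate([3900, 100, 0]) cube([100, 3800, 2700]);
translate([2000, 100, 0]) cube([100, 1500, 2700]);
translate([2000, 2600, 0]) cube([100, 1300, 2700]);
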